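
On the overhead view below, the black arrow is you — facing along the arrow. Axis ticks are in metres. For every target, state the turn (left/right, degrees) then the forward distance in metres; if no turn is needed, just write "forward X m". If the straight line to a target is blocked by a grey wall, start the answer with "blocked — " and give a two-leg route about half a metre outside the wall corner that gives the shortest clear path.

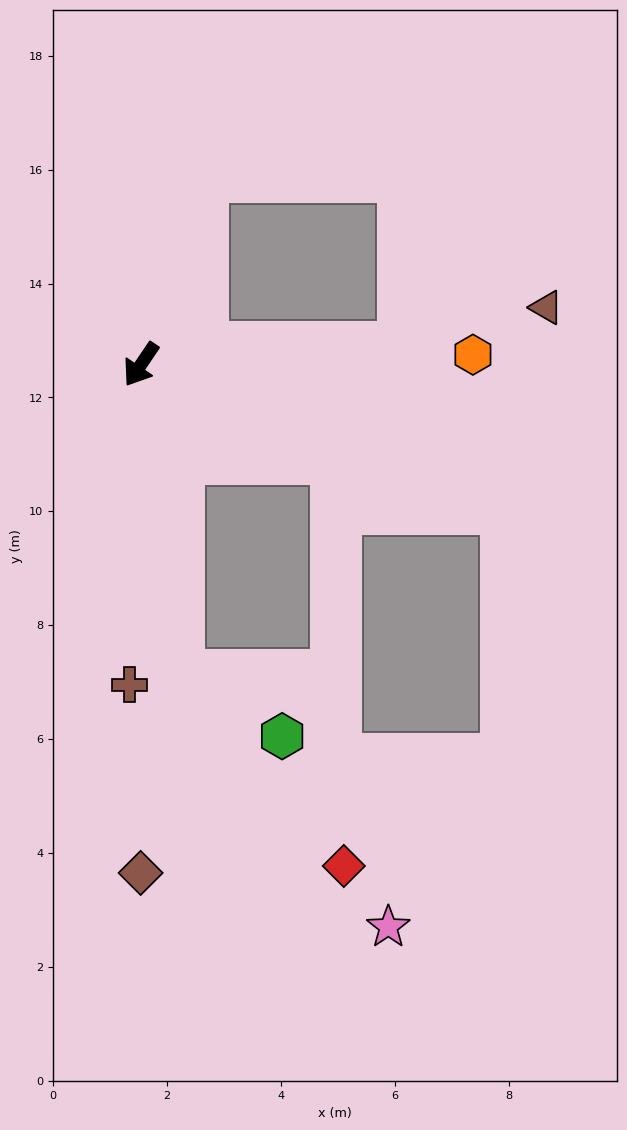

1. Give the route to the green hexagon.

blocked — turn left 41°, forward 5.5 m, then turn left 51°, forward 2.1 m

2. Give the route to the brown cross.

turn left 32°, forward 5.6 m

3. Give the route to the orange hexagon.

turn left 126°, forward 5.8 m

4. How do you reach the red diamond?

blocked — turn left 41°, forward 5.5 m, then turn left 33°, forward 4.4 m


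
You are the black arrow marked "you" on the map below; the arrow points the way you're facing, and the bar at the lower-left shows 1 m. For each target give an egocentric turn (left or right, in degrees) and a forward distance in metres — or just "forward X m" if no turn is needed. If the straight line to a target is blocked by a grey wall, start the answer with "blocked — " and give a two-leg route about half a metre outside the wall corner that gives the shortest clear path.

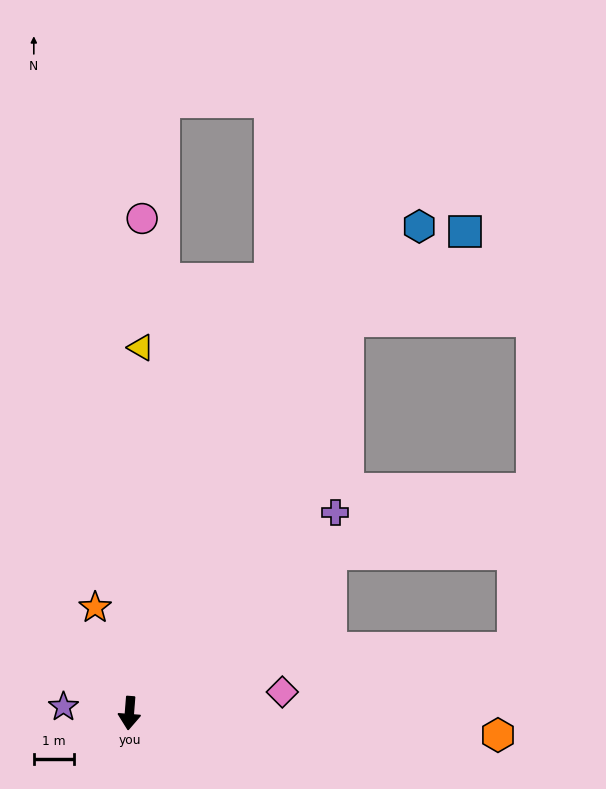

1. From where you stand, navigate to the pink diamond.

turn left 102°, forward 3.9 m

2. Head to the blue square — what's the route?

blocked — turn left 156°, forward 11.2 m, then turn right 25°, forward 3.7 m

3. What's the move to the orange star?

turn right 158°, forward 2.8 m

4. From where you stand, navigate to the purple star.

turn right 91°, forward 1.7 m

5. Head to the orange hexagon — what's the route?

turn left 91°, forward 9.2 m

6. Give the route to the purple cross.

turn left 139°, forward 7.2 m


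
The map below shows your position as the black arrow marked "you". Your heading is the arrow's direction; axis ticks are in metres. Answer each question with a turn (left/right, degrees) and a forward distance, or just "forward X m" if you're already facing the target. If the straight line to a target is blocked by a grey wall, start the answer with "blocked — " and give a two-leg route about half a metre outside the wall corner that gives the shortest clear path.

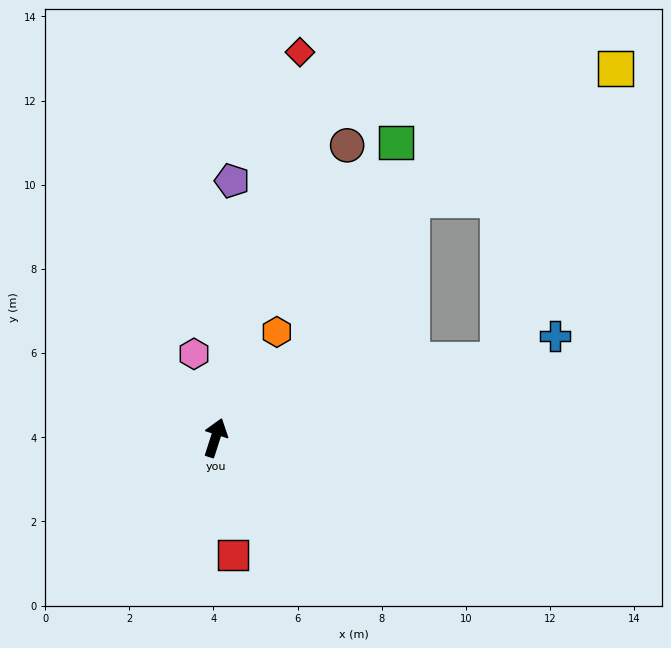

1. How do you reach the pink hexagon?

turn left 32°, forward 2.1 m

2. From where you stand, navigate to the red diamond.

turn left 5°, forward 9.4 m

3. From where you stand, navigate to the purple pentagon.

turn left 14°, forward 6.1 m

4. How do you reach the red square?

turn right 154°, forward 2.8 m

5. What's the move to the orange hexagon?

turn right 12°, forward 2.9 m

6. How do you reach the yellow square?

blocked — turn right 57°, forward 7.0 m, then turn left 53°, forward 7.5 m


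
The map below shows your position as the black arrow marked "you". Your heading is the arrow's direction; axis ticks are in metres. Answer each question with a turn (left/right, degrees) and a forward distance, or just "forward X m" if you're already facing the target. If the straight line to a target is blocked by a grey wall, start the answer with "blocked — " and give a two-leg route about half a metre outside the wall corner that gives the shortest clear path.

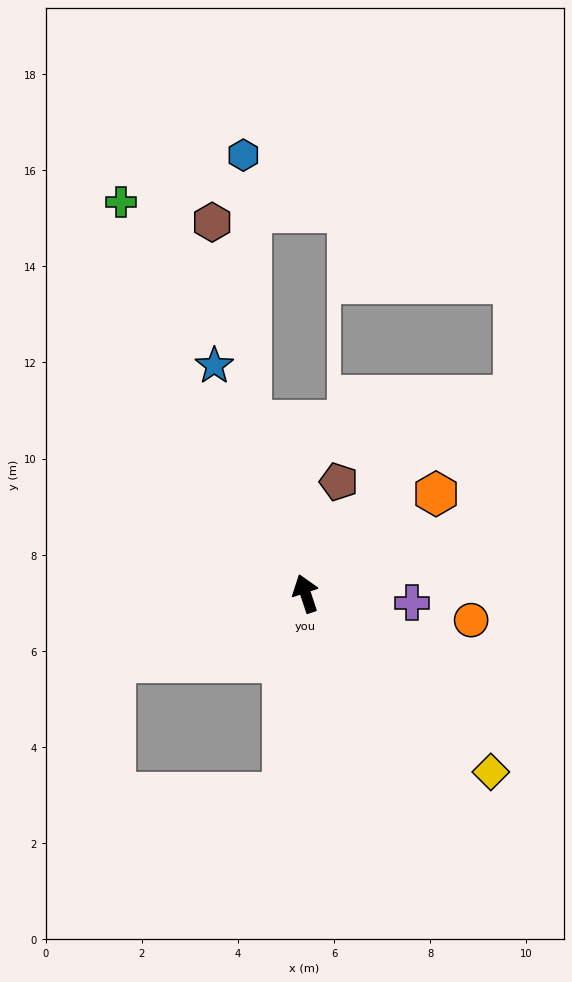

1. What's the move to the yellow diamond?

turn right 152°, forward 5.4 m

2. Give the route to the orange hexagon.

turn right 71°, forward 3.4 m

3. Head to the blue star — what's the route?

turn left 4°, forward 5.1 m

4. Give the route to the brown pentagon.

turn right 35°, forward 2.4 m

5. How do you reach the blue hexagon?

blocked — forward 3.8 m, then turn right 17°, forward 5.5 m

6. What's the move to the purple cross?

turn right 113°, forward 2.2 m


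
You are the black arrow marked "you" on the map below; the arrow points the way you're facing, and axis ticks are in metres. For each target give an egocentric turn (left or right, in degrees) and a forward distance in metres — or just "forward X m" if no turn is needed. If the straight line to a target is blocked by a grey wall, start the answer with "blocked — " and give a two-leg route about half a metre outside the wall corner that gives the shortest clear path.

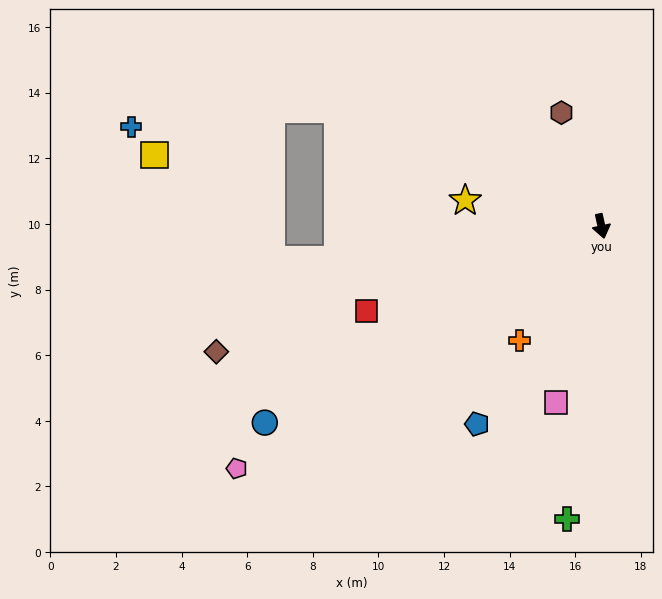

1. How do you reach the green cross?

turn right 19°, forward 9.0 m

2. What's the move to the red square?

turn right 83°, forward 7.6 m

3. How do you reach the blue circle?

turn right 72°, forward 11.9 m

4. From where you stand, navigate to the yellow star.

turn right 113°, forward 4.2 m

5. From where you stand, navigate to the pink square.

turn right 27°, forward 5.6 m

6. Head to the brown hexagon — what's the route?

turn right 173°, forward 3.7 m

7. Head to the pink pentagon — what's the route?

turn right 69°, forward 13.3 m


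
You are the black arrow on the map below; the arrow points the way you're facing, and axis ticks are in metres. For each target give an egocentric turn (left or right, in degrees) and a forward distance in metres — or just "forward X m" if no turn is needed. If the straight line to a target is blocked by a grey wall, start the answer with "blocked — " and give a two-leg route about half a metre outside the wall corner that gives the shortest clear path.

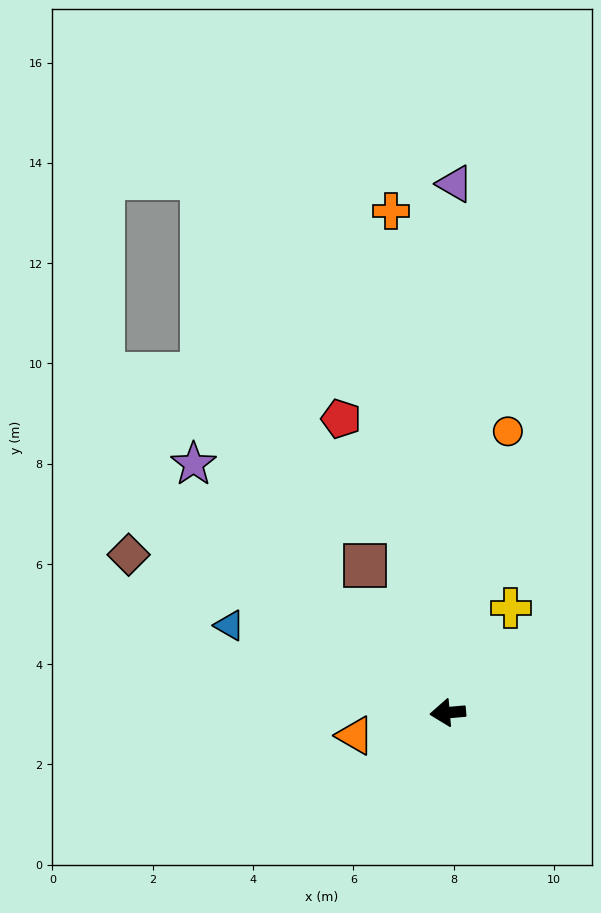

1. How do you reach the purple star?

turn right 49°, forward 7.1 m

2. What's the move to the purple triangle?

turn right 96°, forward 10.5 m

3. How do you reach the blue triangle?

turn right 27°, forward 4.7 m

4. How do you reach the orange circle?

turn right 107°, forward 5.7 m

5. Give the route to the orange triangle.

turn left 9°, forward 1.9 m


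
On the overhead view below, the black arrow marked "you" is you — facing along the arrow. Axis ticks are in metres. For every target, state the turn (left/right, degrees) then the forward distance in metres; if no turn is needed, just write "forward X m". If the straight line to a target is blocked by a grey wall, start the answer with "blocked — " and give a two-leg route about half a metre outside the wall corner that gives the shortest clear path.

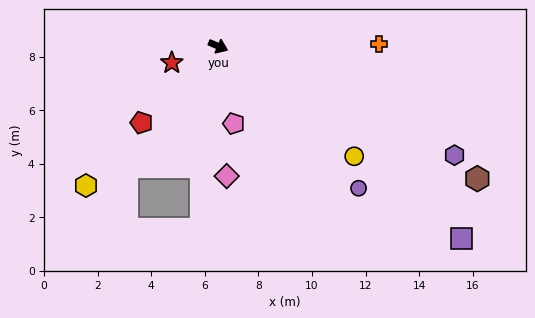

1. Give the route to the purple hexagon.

forward 9.7 m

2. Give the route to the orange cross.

turn left 24°, forward 6.0 m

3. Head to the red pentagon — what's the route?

turn right 112°, forward 4.0 m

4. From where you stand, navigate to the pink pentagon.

turn right 55°, forward 2.9 m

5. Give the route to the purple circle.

turn right 22°, forward 7.5 m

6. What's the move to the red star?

turn right 137°, forward 1.8 m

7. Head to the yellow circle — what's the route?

turn right 16°, forward 6.5 m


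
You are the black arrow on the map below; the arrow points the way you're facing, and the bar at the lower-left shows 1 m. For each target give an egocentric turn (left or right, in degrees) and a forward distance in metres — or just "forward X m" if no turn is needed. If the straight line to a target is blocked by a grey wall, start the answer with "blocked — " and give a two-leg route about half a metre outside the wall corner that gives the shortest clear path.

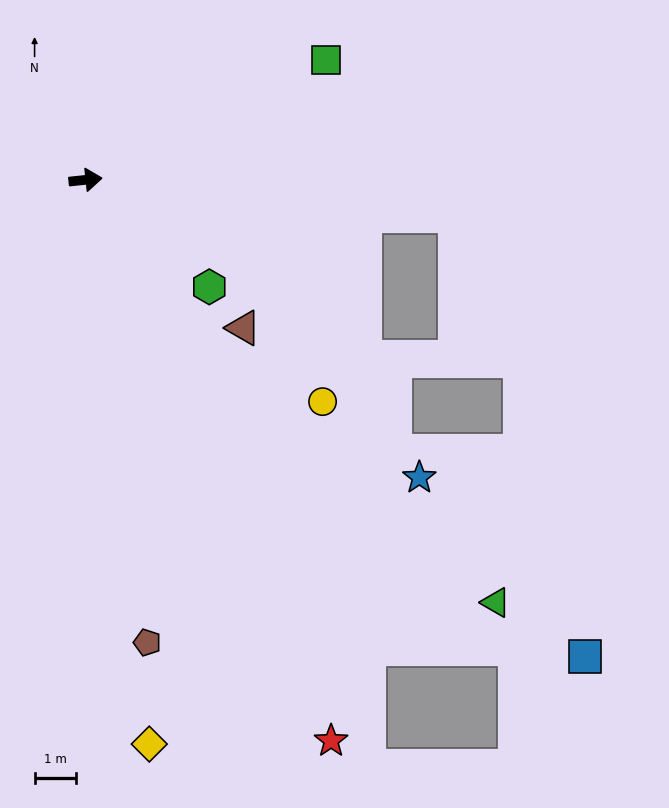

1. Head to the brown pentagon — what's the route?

turn right 88°, forward 11.2 m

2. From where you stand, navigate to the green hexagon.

turn right 47°, forward 3.9 m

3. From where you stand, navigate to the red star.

turn right 72°, forward 14.6 m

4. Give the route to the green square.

turn left 20°, forward 6.4 m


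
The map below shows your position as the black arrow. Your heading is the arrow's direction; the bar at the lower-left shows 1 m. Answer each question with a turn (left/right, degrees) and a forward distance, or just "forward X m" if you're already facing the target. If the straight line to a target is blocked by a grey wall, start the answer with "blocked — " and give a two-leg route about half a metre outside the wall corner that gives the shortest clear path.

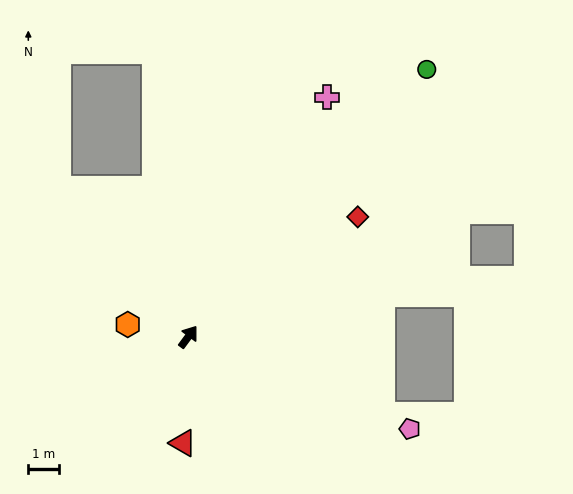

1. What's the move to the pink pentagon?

turn right 76°, forward 7.7 m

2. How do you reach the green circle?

turn right 5°, forward 11.5 m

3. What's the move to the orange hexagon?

turn left 115°, forward 2.0 m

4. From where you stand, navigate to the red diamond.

turn right 18°, forward 6.7 m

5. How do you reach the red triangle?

turn right 146°, forward 3.4 m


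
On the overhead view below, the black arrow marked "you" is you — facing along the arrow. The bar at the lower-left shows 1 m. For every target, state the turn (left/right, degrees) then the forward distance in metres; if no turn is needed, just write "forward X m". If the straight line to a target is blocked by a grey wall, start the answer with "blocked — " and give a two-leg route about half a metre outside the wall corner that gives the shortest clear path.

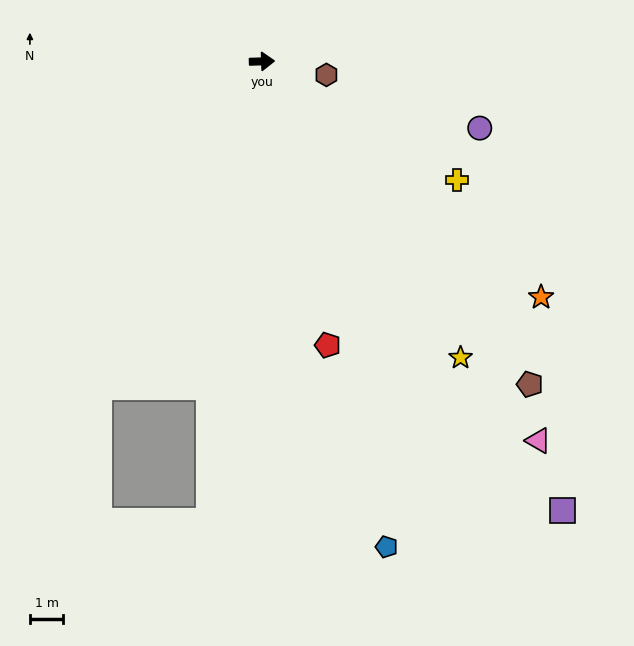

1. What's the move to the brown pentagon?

turn right 52°, forward 12.6 m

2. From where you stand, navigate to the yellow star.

turn right 58°, forward 10.7 m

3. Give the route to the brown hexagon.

turn right 14°, forward 2.0 m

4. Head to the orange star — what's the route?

turn right 42°, forward 11.0 m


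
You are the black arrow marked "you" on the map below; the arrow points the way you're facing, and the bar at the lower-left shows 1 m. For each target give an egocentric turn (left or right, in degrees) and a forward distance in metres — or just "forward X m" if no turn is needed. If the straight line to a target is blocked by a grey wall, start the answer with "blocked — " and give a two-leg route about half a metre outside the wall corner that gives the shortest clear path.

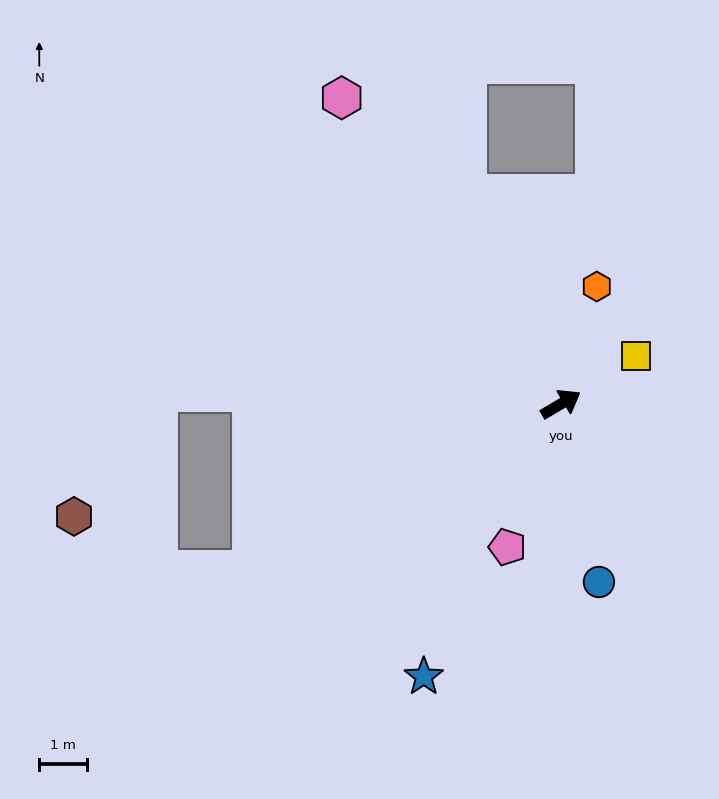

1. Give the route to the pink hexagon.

turn left 95°, forward 7.9 m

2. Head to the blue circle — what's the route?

turn right 108°, forward 3.8 m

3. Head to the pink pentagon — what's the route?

turn right 141°, forward 3.2 m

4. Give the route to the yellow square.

turn left 2°, forward 1.9 m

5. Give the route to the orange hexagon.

turn left 42°, forward 2.6 m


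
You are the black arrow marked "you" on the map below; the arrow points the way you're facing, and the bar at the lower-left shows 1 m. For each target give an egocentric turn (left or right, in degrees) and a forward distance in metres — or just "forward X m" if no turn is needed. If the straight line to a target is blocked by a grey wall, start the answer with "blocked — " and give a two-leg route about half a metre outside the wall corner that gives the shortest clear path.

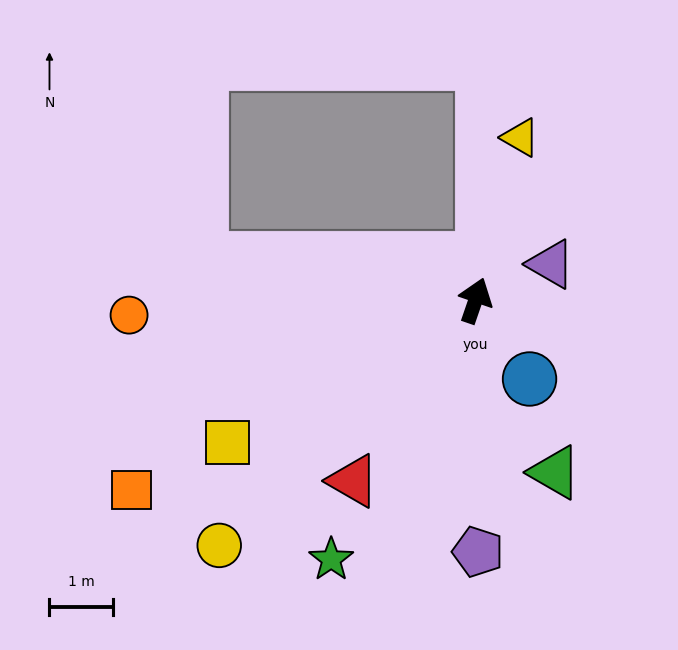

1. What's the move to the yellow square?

turn left 139°, forward 4.5 m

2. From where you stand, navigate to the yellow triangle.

turn left 4°, forward 2.6 m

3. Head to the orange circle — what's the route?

turn left 111°, forward 5.4 m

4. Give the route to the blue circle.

turn right 126°, forward 1.5 m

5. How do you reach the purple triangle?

turn right 45°, forward 1.3 m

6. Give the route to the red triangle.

turn left 165°, forward 3.4 m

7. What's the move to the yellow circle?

turn left 153°, forward 5.5 m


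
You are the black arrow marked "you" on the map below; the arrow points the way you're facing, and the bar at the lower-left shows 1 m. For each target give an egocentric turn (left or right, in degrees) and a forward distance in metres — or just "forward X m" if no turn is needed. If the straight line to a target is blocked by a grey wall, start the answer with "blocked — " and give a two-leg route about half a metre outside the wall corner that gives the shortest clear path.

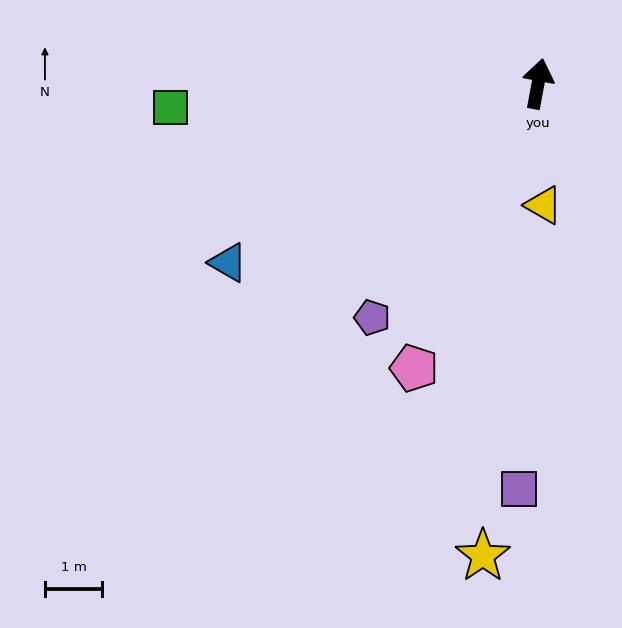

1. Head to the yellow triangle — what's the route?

turn right 167°, forward 2.1 m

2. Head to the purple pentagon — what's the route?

turn left 155°, forward 5.0 m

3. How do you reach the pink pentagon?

turn left 167°, forward 5.4 m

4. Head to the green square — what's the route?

turn left 104°, forward 6.5 m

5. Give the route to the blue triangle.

turn left 131°, forward 6.3 m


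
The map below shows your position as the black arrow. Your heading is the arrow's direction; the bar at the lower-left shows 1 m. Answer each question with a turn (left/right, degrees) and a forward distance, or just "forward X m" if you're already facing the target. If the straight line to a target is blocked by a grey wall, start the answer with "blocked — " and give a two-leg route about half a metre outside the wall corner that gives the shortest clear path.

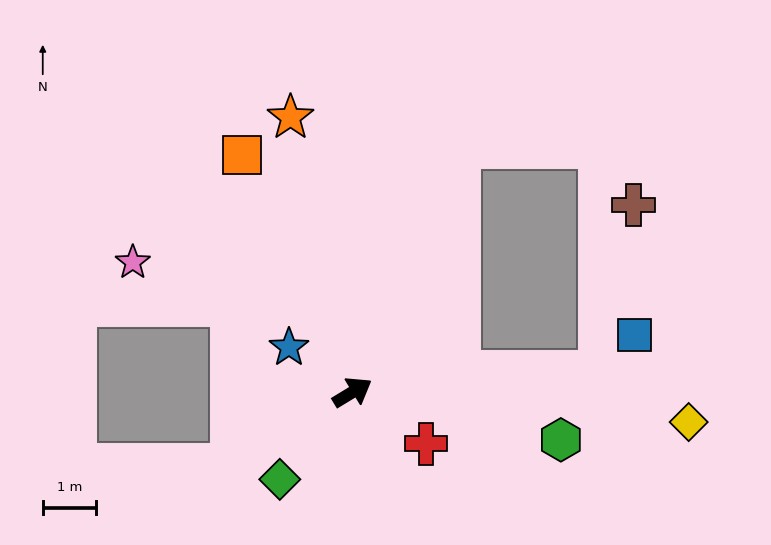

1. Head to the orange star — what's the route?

turn left 71°, forward 5.2 m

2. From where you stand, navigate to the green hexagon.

turn right 44°, forward 4.0 m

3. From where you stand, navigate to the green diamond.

turn right 161°, forward 2.1 m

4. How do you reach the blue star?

turn left 113°, forward 1.4 m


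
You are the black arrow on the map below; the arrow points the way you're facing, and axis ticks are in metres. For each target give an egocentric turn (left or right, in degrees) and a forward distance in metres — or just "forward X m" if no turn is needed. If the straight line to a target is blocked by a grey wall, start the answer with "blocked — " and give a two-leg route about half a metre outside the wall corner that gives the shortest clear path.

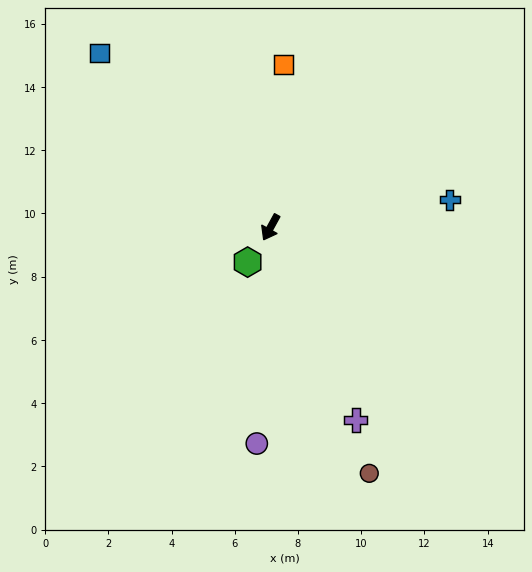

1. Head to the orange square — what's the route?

turn right 156°, forward 5.2 m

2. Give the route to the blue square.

turn right 107°, forward 7.7 m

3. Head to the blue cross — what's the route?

turn left 128°, forward 5.7 m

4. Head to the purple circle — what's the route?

turn left 25°, forward 6.8 m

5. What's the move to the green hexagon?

turn right 5°, forward 1.3 m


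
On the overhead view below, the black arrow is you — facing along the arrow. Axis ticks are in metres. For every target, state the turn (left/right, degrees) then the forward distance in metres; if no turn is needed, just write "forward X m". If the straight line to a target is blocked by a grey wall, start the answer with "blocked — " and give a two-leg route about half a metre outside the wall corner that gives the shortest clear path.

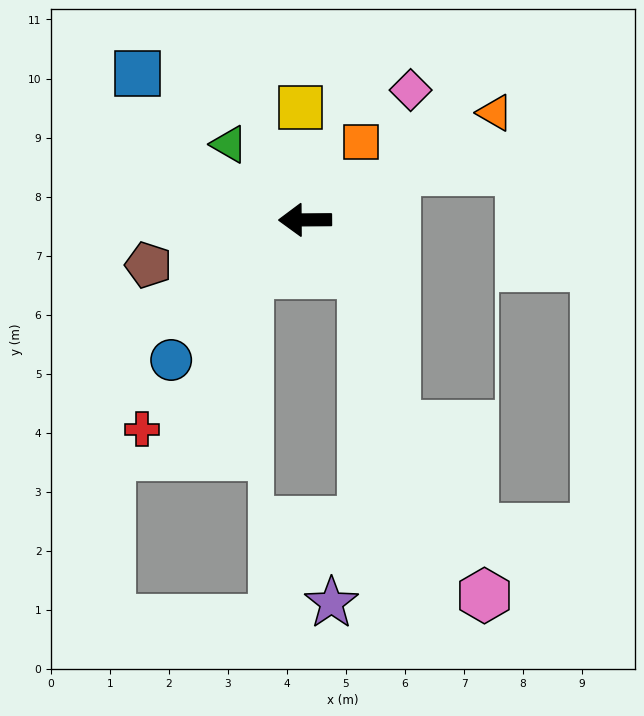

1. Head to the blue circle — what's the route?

turn left 46°, forward 3.3 m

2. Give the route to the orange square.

turn right 126°, forward 1.6 m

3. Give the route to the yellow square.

turn right 88°, forward 1.9 m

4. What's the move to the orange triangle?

turn right 151°, forward 3.7 m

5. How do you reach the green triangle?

turn right 45°, forward 1.8 m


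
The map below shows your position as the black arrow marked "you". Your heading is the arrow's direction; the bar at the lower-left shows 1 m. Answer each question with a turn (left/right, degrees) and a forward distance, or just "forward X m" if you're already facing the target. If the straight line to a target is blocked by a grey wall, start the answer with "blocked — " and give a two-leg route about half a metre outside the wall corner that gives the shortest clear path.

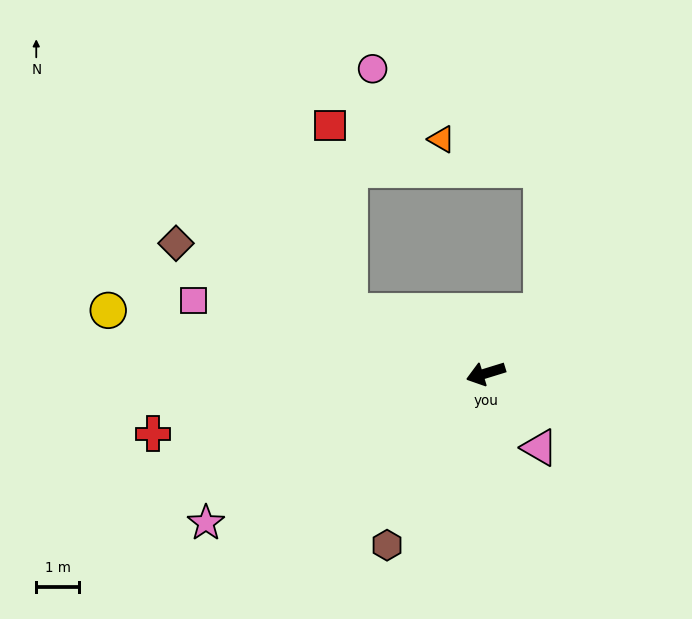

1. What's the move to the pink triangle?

turn left 109°, forward 2.2 m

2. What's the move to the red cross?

turn right 7°, forward 8.0 m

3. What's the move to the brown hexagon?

turn left 43°, forward 4.7 m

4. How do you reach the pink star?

turn left 11°, forward 7.5 m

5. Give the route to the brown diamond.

turn right 40°, forward 7.9 m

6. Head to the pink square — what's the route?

turn right 31°, forward 7.1 m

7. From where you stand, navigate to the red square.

blocked — turn right 42°, forward 3.5 m, then turn right 59°, forward 4.4 m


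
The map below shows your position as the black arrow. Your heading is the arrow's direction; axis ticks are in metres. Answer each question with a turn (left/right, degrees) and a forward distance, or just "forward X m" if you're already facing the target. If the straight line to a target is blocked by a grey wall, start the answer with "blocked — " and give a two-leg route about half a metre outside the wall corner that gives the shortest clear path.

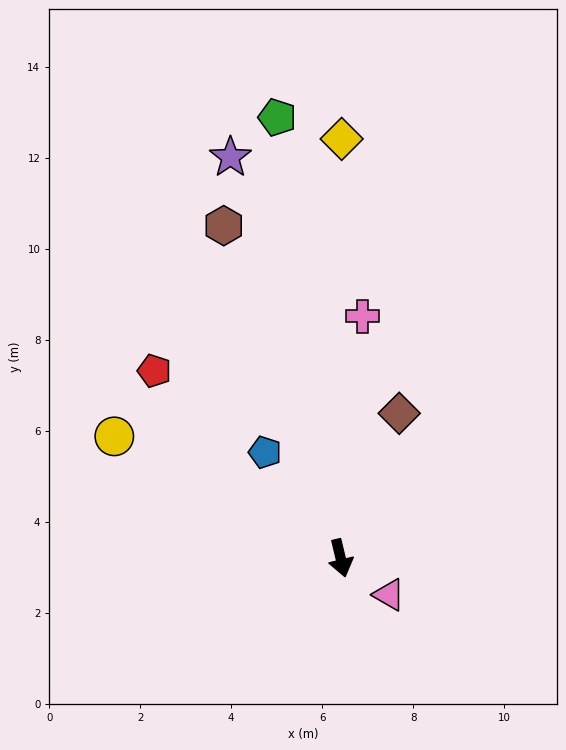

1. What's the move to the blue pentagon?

turn right 158°, forward 2.9 m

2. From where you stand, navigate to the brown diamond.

turn left 145°, forward 3.4 m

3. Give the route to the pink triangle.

turn left 39°, forward 1.3 m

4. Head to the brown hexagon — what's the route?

turn right 174°, forward 7.7 m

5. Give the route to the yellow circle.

turn right 132°, forward 5.6 m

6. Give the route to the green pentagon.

turn left 175°, forward 9.8 m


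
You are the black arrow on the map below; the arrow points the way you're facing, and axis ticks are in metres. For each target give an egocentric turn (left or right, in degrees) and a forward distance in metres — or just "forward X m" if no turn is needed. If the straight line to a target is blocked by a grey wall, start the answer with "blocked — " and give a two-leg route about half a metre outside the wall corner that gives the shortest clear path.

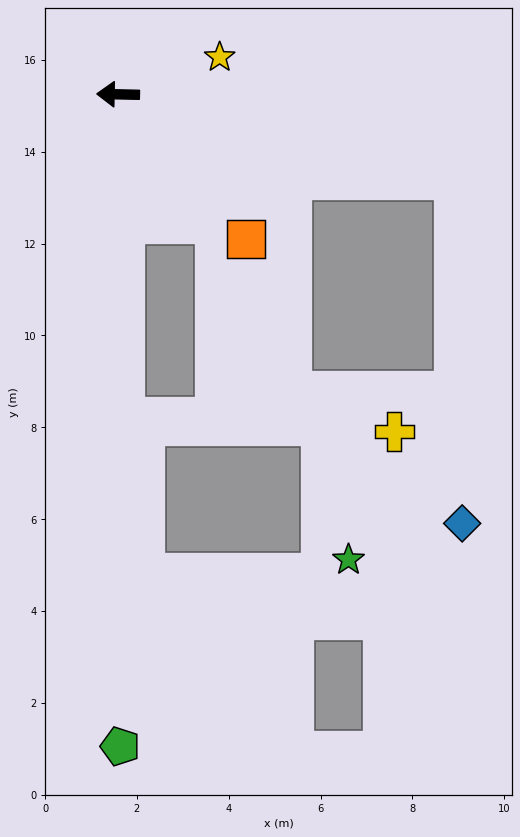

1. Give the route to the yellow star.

turn right 159°, forward 2.4 m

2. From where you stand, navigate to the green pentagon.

turn left 91°, forward 14.2 m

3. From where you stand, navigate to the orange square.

turn left 133°, forward 4.2 m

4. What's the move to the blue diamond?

blocked — turn left 167°, forward 7.5 m, then turn right 74°, forward 7.5 m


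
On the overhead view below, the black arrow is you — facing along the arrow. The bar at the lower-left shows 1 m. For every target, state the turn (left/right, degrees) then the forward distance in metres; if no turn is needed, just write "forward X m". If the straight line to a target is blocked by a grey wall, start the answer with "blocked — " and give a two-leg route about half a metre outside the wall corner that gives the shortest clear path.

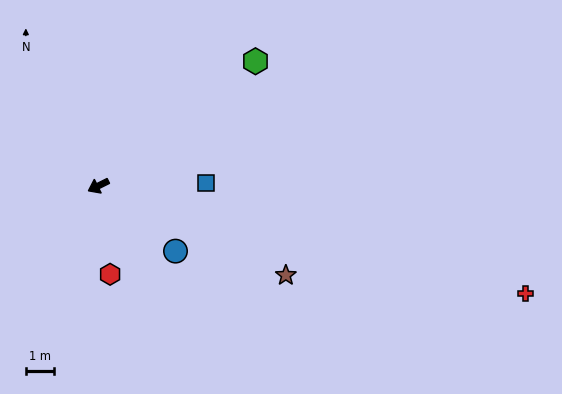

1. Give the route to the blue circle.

turn left 113°, forward 3.6 m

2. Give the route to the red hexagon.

turn left 71°, forward 3.2 m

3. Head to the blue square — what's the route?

turn left 155°, forward 3.9 m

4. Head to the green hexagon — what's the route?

turn right 168°, forward 7.2 m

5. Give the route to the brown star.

turn left 128°, forward 7.5 m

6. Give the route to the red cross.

turn left 139°, forward 15.9 m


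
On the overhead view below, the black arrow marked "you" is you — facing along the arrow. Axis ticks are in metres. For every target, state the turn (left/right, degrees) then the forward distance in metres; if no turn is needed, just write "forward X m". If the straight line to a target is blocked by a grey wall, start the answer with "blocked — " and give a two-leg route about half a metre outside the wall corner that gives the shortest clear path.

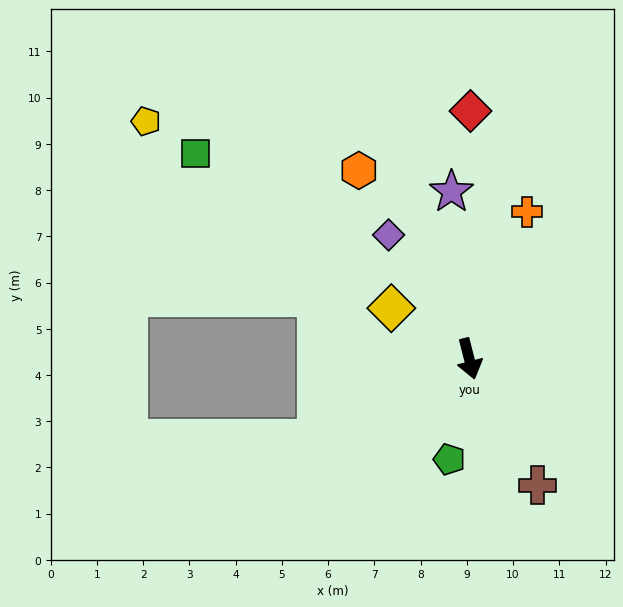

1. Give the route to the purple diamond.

turn right 161°, forward 3.2 m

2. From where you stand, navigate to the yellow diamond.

turn right 137°, forward 2.0 m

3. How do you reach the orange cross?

turn left 144°, forward 3.4 m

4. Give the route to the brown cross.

turn left 14°, forward 3.1 m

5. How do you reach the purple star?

turn left 172°, forward 3.6 m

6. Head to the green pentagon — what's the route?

turn right 26°, forward 2.2 m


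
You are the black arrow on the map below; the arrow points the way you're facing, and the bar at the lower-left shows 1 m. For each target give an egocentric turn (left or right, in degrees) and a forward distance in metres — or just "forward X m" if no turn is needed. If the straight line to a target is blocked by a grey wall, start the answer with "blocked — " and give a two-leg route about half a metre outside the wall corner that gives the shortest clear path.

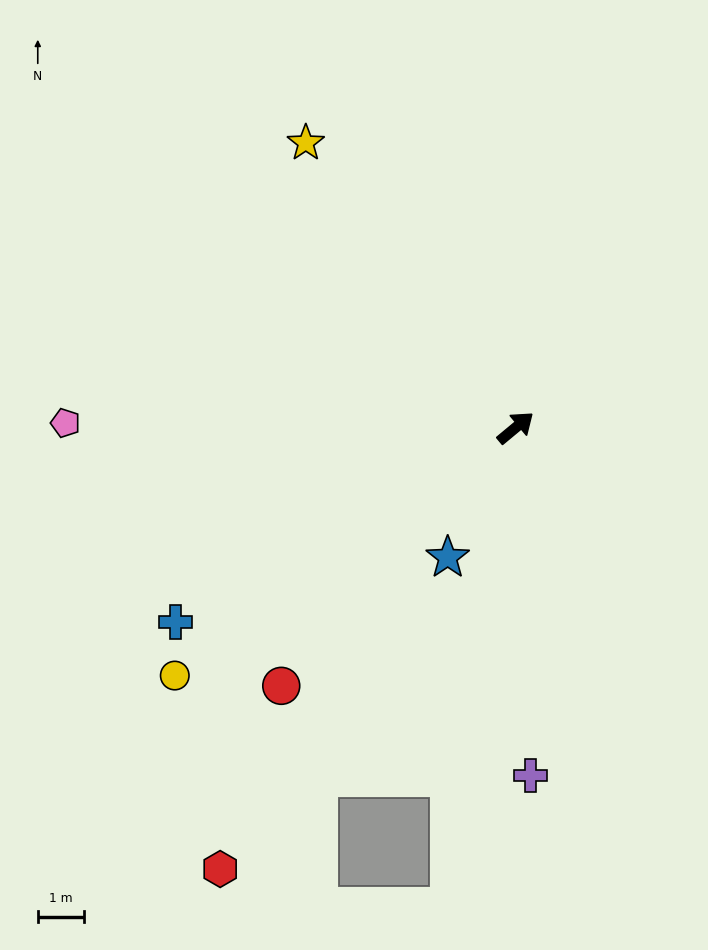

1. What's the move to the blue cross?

turn left 170°, forward 8.4 m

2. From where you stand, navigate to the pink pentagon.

turn left 140°, forward 9.7 m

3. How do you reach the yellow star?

turn left 87°, forward 7.6 m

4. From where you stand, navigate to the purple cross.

turn right 127°, forward 7.5 m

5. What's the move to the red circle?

turn right 172°, forward 7.5 m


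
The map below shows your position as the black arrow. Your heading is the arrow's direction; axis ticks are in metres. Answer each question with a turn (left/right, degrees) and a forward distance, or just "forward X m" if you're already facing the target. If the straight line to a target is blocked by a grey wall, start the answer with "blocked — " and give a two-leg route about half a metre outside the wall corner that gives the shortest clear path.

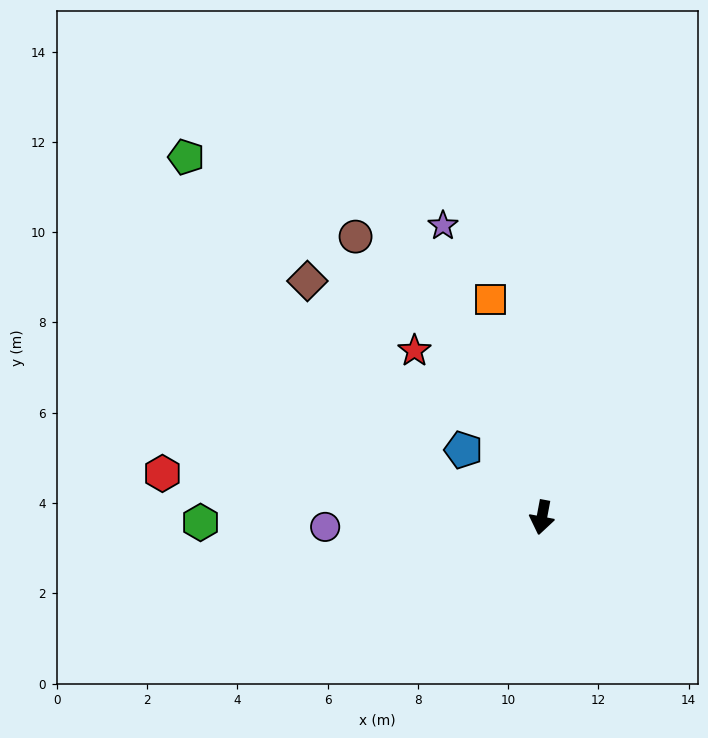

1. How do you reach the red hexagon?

turn right 86°, forward 8.5 m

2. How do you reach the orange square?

turn right 156°, forward 5.0 m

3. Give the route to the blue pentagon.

turn right 120°, forward 2.3 m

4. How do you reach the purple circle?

turn right 77°, forward 4.8 m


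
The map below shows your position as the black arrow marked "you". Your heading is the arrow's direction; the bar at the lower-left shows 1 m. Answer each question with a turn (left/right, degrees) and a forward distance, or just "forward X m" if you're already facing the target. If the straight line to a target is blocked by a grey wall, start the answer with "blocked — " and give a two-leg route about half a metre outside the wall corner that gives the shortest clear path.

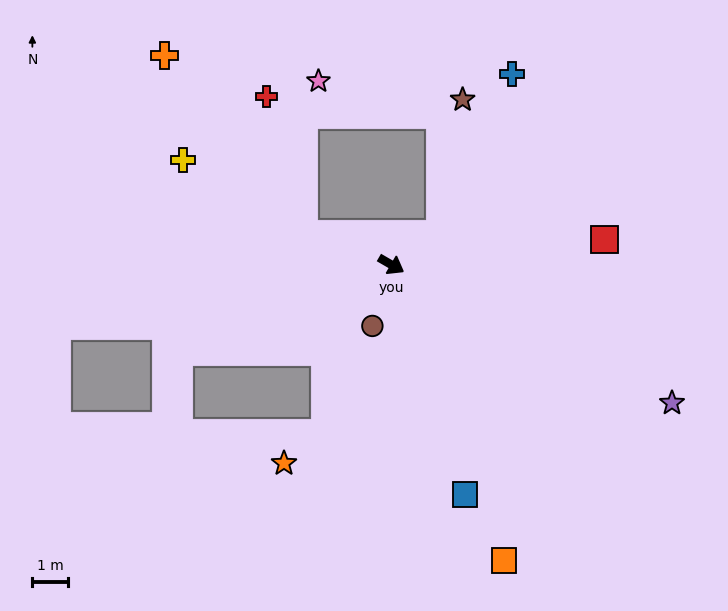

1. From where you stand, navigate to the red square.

turn left 37°, forward 6.1 m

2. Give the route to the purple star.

turn left 4°, forward 8.8 m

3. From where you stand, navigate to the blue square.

turn right 42°, forward 6.8 m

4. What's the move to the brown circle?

turn right 77°, forward 1.8 m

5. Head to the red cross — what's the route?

blocked — turn right 168°, forward 2.6 m, then turn right 57°, forward 4.0 m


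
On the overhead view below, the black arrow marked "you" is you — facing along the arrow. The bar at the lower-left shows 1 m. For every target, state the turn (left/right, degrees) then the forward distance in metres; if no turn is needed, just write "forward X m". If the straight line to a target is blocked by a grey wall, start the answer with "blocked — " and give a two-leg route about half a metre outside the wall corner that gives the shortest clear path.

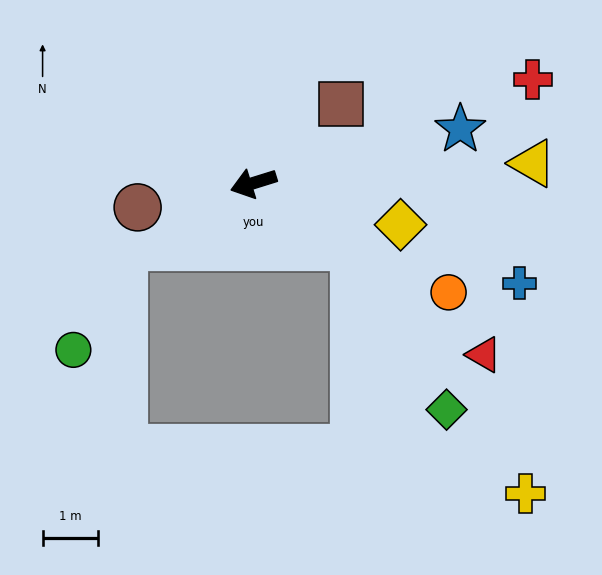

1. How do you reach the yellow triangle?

turn left 167°, forward 5.0 m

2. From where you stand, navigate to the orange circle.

turn left 133°, forward 4.0 m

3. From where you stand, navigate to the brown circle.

turn right 5°, forward 2.1 m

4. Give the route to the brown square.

turn right 155°, forward 2.1 m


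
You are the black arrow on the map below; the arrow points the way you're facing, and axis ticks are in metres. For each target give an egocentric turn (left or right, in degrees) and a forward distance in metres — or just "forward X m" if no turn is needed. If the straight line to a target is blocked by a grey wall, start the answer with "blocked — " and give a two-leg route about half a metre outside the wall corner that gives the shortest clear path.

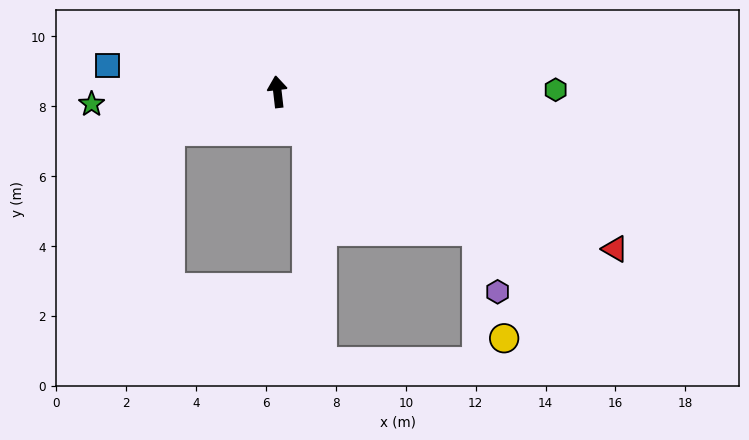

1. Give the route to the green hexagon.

turn right 96°, forward 8.0 m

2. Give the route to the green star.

turn left 87°, forward 5.3 m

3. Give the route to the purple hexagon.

blocked — turn right 131°, forward 7.0 m, then turn right 37°, forward 1.8 m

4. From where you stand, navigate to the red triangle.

turn right 122°, forward 10.7 m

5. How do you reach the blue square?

turn left 75°, forward 4.9 m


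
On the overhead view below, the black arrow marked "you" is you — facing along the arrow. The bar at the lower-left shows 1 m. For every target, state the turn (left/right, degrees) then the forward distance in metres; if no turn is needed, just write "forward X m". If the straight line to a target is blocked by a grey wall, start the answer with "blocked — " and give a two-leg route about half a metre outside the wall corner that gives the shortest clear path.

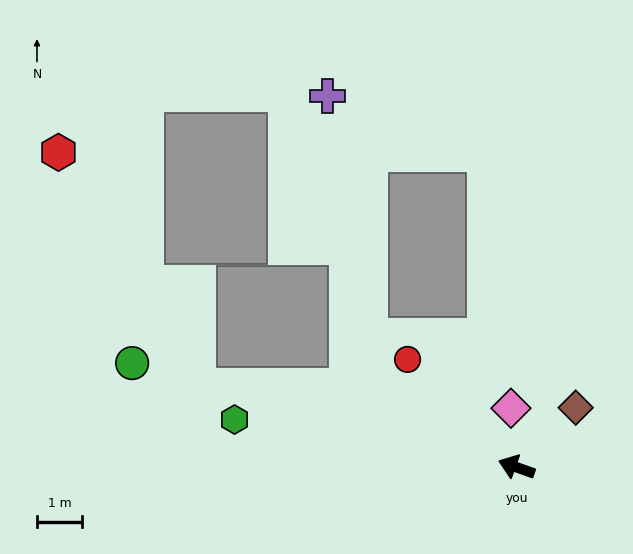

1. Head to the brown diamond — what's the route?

turn right 115°, forward 1.9 m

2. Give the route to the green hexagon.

turn left 10°, forward 6.3 m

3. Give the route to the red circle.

turn right 25°, forward 3.4 m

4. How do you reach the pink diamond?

turn right 65°, forward 1.3 m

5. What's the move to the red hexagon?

blocked — turn left 6°, forward 7.3 m, then turn right 46°, forward 6.0 m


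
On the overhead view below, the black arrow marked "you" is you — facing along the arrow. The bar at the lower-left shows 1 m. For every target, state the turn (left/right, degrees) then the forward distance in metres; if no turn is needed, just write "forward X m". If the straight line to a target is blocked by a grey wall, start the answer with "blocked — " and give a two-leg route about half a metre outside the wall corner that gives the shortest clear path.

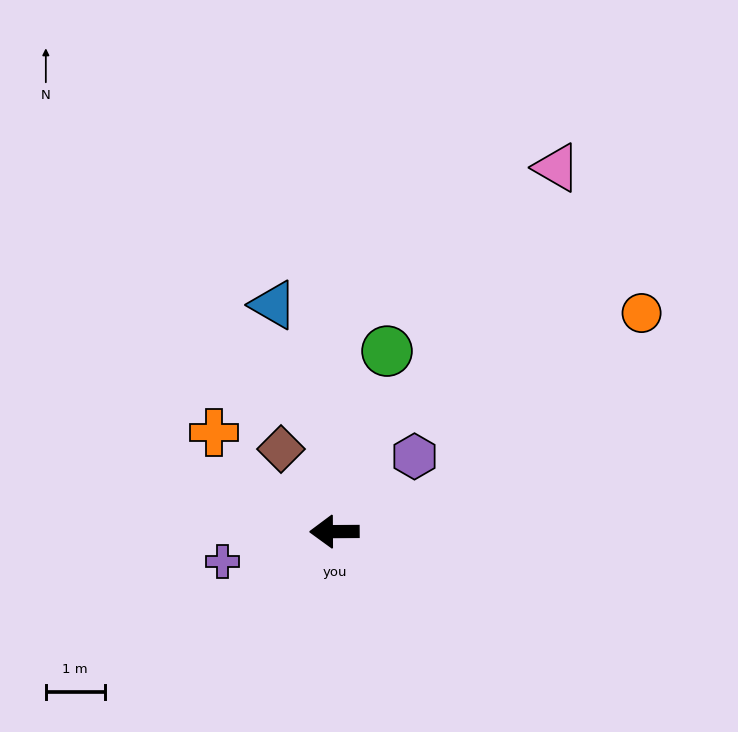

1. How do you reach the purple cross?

turn left 14°, forward 2.0 m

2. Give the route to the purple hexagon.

turn right 137°, forward 1.9 m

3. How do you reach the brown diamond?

turn right 57°, forward 1.7 m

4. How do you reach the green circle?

turn right 107°, forward 3.2 m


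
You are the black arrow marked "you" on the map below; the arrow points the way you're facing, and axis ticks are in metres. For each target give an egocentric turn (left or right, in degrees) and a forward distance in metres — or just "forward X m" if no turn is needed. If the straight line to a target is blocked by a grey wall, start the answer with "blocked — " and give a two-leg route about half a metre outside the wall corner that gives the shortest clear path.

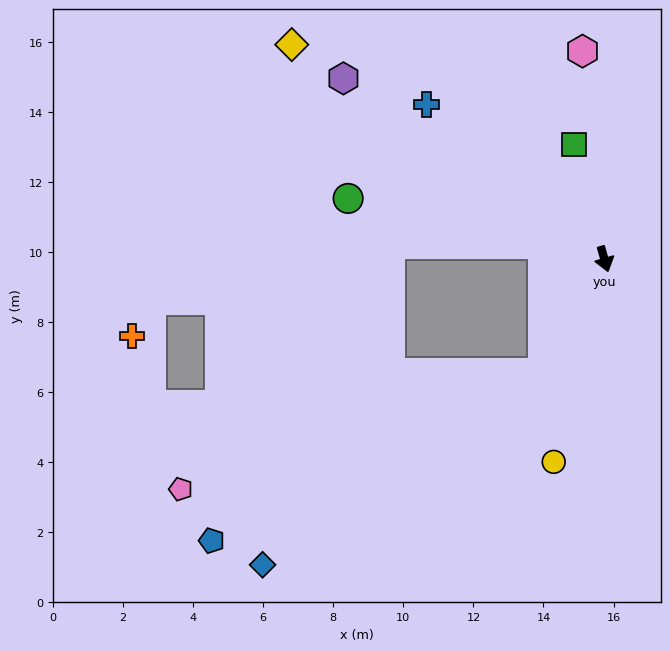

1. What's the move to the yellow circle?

turn right 30°, forward 6.0 m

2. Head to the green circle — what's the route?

turn right 119°, forward 7.5 m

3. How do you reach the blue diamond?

blocked — turn right 44°, forward 3.7 m, then turn right 28°, forward 9.7 m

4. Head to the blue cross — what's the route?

turn right 147°, forward 6.7 m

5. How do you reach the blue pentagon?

blocked — turn right 44°, forward 3.7 m, then turn right 35°, forward 10.6 m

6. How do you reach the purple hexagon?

turn right 141°, forward 9.1 m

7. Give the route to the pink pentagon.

blocked — turn right 44°, forward 3.7 m, then turn right 44°, forward 10.9 m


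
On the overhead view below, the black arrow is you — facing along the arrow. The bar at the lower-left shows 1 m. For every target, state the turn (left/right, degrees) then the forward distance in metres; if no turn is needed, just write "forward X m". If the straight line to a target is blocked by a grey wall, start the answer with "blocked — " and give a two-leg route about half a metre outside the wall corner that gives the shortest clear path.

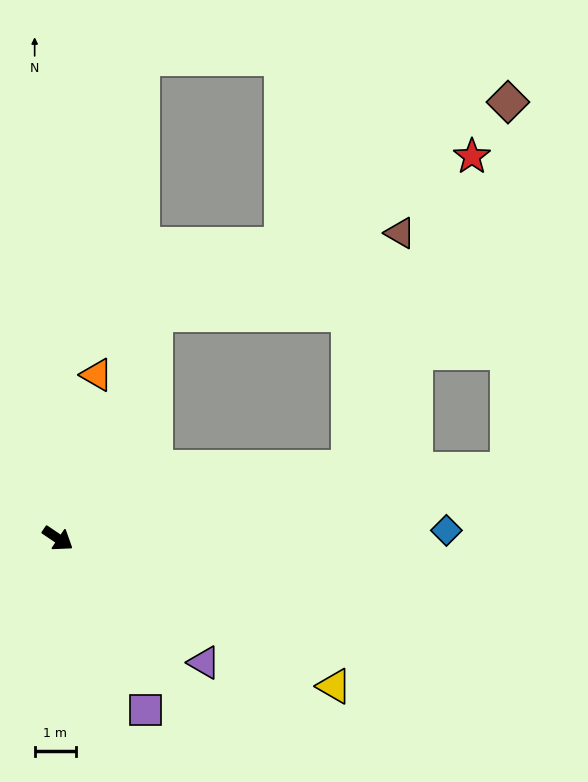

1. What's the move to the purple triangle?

turn right 6°, forward 4.7 m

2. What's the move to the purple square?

turn right 29°, forward 4.7 m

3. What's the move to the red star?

blocked — turn left 101°, forward 5.9 m, then turn right 40°, forward 8.6 m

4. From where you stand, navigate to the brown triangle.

blocked — turn left 101°, forward 5.9 m, then turn right 48°, forward 6.3 m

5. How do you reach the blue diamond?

turn left 35°, forward 9.4 m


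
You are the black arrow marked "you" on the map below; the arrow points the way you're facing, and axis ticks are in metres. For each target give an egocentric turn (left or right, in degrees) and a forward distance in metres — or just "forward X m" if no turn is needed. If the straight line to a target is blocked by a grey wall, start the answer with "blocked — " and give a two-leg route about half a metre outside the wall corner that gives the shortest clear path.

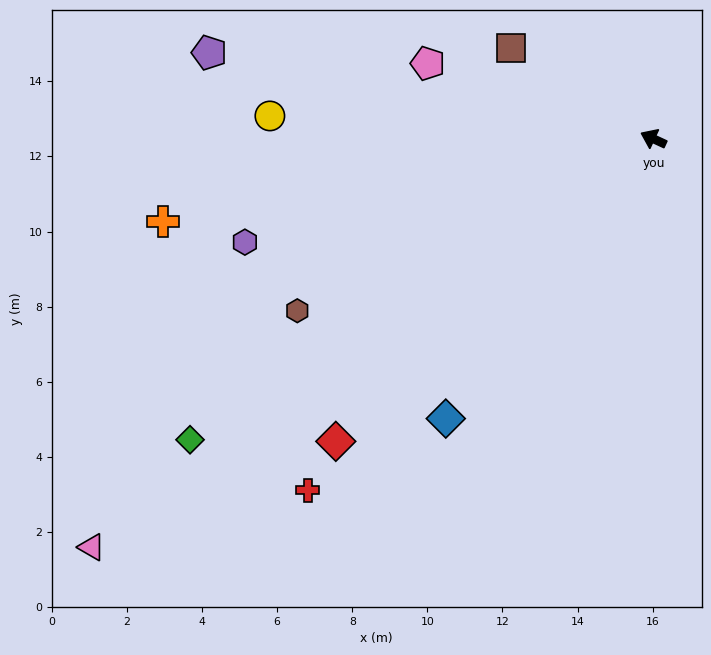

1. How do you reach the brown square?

turn right 8°, forward 4.5 m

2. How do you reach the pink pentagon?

turn left 6°, forward 6.3 m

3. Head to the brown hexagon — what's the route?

turn left 51°, forward 10.5 m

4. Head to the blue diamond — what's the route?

turn left 78°, forward 9.3 m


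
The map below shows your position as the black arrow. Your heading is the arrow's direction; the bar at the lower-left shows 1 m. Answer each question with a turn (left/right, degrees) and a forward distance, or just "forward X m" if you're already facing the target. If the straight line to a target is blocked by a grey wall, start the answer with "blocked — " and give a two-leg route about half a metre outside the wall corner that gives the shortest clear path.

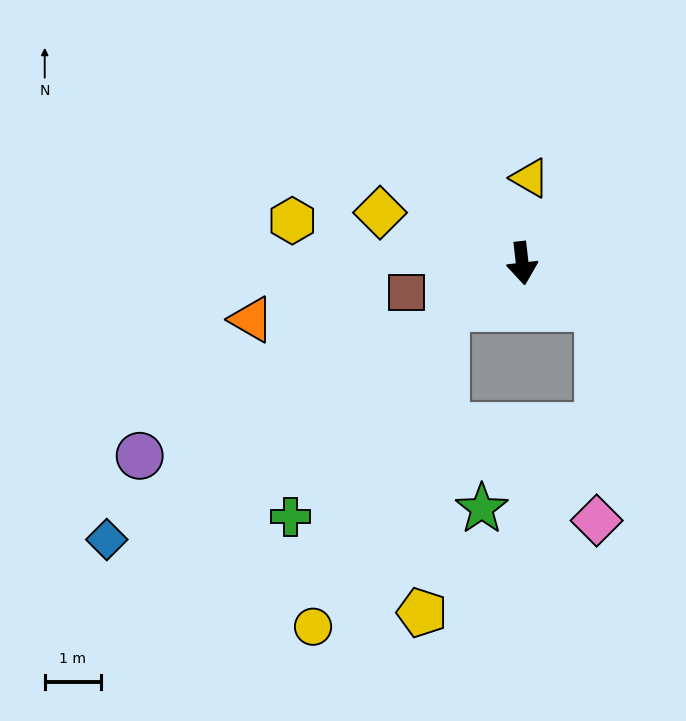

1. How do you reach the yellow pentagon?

blocked — turn right 66°, forward 1.6 m, then turn left 55°, forward 5.5 m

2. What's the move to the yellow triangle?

turn left 168°, forward 1.5 m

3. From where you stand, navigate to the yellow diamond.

turn right 116°, forward 2.7 m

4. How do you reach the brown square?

turn right 82°, forward 2.1 m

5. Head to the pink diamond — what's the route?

blocked — turn left 53°, forward 1.6 m, then turn right 60°, forward 3.8 m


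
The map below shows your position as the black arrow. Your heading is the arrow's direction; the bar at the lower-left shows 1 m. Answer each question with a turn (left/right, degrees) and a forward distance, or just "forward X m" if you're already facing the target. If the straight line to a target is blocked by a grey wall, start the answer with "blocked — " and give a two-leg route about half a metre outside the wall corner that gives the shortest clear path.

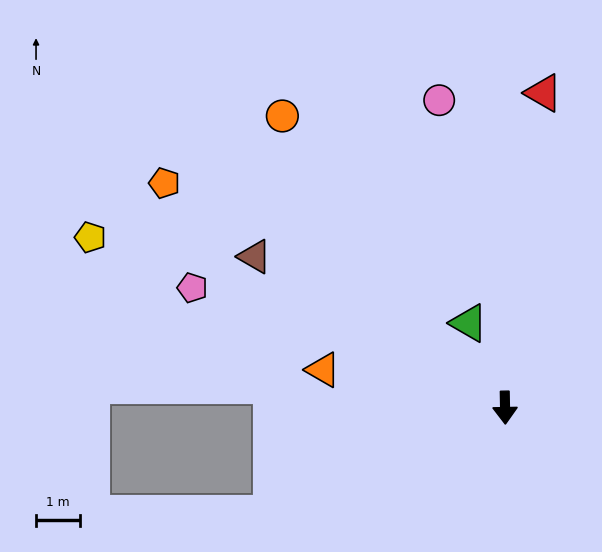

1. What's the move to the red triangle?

turn left 172°, forward 7.3 m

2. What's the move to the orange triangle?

turn right 103°, forward 4.3 m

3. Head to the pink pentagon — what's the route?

turn right 112°, forward 7.7 m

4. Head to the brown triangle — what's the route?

turn right 122°, forward 6.7 m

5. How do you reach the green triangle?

turn right 158°, forward 2.1 m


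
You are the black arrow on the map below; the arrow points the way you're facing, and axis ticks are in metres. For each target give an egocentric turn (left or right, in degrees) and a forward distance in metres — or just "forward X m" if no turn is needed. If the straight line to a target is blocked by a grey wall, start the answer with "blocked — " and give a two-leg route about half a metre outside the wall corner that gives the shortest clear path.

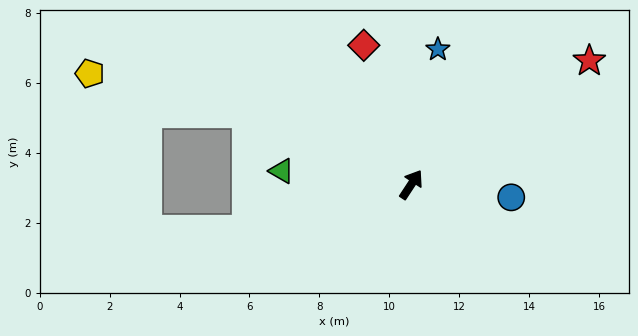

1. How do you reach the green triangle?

turn left 117°, forward 3.7 m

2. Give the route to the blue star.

turn left 22°, forward 3.9 m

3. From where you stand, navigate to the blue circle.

turn right 64°, forward 2.9 m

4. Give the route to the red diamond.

turn left 52°, forward 4.2 m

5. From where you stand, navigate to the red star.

turn right 22°, forward 6.2 m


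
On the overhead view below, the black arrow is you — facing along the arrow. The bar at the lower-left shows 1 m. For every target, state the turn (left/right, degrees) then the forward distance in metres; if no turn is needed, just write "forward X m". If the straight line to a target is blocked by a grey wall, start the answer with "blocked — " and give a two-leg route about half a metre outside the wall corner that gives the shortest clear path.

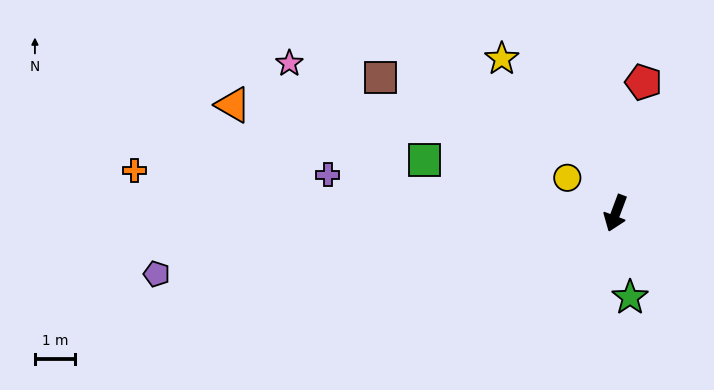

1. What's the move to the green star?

turn left 30°, forward 2.1 m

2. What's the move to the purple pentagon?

turn right 62°, forward 11.6 m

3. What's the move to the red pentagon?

turn right 171°, forward 3.3 m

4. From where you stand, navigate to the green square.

turn right 85°, forward 5.0 m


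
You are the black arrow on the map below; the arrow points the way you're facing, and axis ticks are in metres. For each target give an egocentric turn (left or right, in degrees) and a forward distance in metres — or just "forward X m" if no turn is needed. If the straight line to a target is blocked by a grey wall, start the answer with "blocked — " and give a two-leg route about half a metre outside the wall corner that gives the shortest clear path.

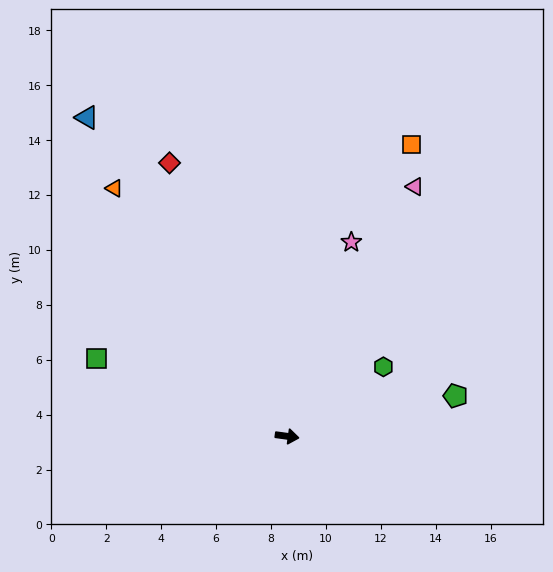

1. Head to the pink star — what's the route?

turn left 79°, forward 7.4 m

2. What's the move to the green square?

turn left 166°, forward 7.5 m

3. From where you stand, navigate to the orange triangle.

turn left 133°, forward 11.0 m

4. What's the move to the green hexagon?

turn left 44°, forward 4.3 m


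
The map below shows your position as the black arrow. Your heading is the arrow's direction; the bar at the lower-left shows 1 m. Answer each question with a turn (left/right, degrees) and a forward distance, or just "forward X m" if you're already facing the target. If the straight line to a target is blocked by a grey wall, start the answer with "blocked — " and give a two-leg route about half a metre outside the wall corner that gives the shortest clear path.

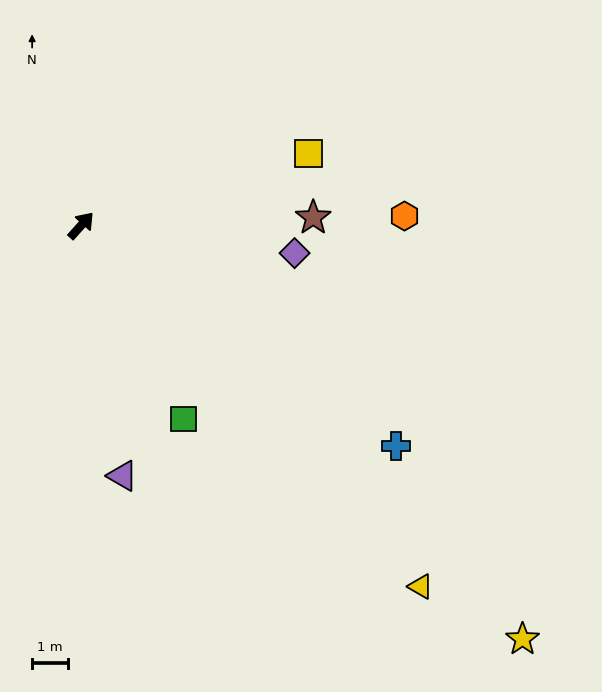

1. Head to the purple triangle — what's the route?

turn right 129°, forward 7.1 m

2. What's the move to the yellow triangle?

turn right 95°, forward 13.8 m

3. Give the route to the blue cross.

turn right 83°, forward 10.7 m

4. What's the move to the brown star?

turn right 46°, forward 6.5 m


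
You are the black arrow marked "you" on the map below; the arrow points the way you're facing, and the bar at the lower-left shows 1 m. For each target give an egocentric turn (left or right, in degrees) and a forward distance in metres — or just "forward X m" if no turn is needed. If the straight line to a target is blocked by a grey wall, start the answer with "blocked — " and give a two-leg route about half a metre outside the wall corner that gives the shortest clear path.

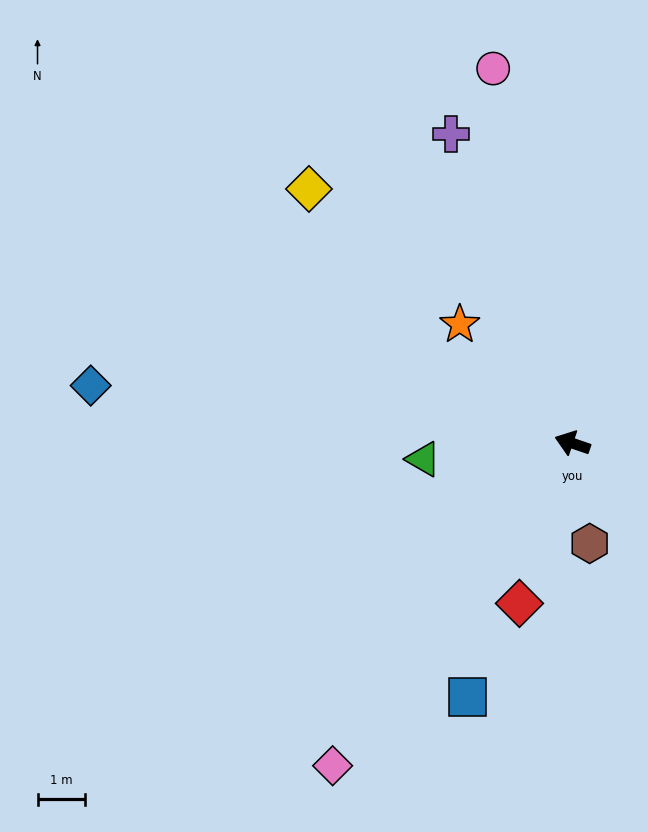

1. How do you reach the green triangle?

turn left 25°, forward 3.2 m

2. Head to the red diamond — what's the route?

turn left 91°, forward 3.6 m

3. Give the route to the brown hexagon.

turn left 119°, forward 2.2 m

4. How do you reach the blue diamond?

turn left 12°, forward 10.3 m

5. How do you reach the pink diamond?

turn left 72°, forward 8.5 m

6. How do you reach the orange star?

turn right 28°, forward 3.5 m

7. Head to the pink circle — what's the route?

turn right 59°, forward 8.1 m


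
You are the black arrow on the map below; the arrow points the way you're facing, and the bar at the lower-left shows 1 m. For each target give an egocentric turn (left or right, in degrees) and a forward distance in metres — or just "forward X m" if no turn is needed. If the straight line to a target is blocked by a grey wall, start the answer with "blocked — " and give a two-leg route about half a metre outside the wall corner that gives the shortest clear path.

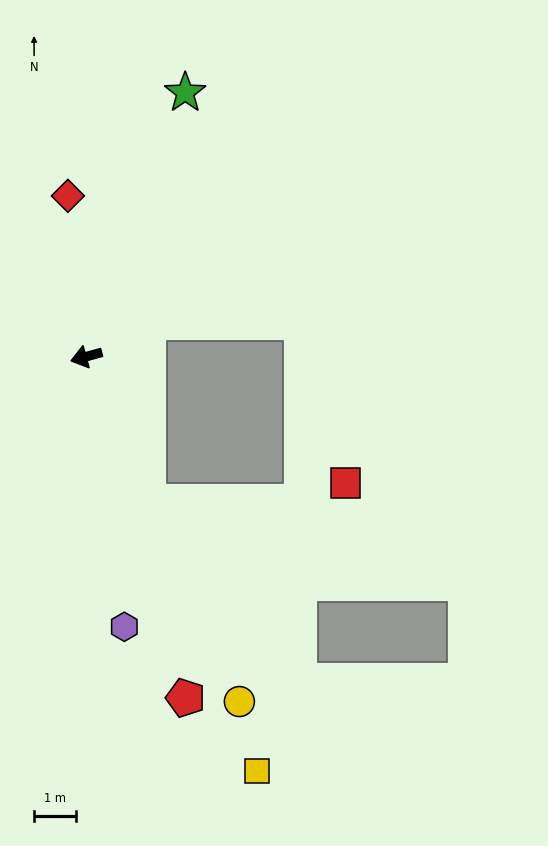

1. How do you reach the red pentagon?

turn left 91°, forward 8.6 m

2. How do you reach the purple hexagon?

turn left 83°, forward 6.6 m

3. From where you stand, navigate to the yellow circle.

turn left 99°, forward 9.1 m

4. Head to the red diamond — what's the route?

turn right 99°, forward 3.9 m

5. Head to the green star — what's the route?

turn right 126°, forward 6.8 m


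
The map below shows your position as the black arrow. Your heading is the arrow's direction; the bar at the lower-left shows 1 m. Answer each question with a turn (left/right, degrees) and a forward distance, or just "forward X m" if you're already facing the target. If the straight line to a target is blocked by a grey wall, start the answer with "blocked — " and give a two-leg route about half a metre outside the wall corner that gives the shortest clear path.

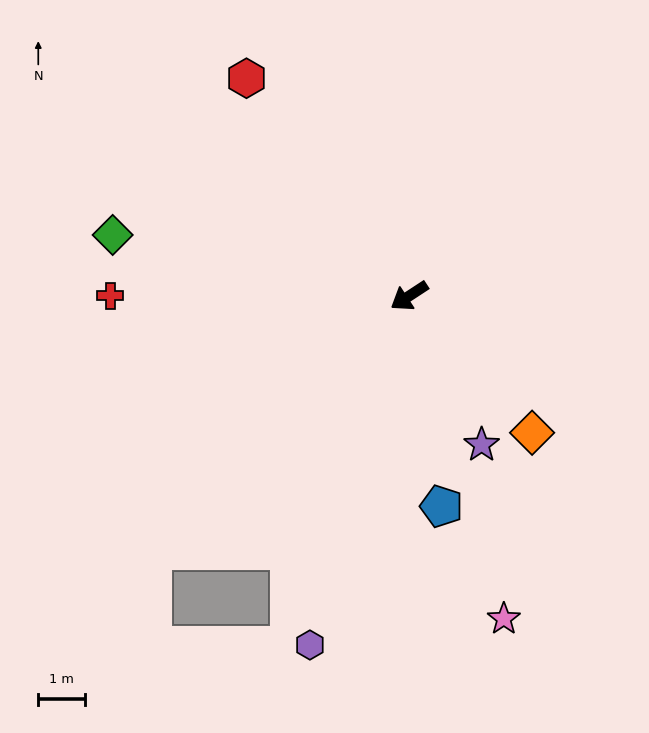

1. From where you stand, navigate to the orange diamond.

turn left 99°, forward 3.9 m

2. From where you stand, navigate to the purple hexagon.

turn left 41°, forward 7.8 m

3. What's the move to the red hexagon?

turn right 86°, forward 5.8 m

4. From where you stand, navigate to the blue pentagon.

turn left 66°, forward 4.6 m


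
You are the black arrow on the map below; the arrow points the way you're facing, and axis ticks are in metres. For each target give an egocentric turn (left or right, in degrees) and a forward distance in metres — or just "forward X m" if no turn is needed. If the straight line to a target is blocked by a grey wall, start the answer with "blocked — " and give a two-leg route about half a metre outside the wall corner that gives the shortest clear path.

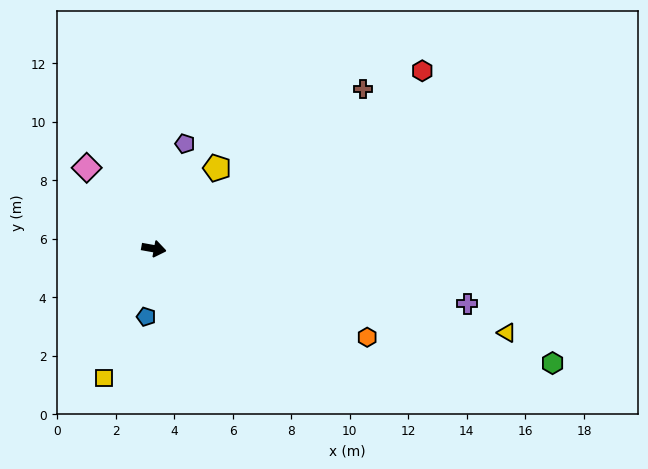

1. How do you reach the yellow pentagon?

turn left 62°, forward 3.5 m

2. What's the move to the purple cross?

forward 10.9 m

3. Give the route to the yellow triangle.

turn right 3°, forward 12.4 m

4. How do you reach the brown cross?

turn left 48°, forward 9.0 m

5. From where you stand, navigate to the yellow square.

turn right 101°, forward 4.7 m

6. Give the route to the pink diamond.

turn left 140°, forward 3.6 m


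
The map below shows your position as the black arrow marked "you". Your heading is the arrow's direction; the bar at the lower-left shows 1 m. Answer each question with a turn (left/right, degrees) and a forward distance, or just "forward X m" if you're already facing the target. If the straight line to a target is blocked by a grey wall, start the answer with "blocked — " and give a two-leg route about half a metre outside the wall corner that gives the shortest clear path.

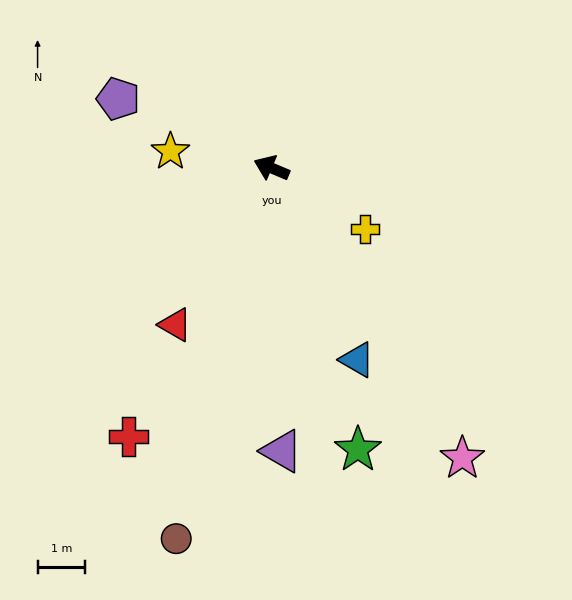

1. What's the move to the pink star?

turn left 146°, forward 7.3 m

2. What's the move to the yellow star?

turn left 14°, forward 2.1 m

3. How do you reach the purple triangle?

turn left 115°, forward 5.9 m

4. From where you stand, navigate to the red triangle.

turn left 81°, forward 3.8 m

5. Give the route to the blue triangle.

turn left 137°, forward 4.4 m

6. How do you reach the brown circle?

turn left 98°, forward 8.0 m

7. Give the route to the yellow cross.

turn left 170°, forward 2.3 m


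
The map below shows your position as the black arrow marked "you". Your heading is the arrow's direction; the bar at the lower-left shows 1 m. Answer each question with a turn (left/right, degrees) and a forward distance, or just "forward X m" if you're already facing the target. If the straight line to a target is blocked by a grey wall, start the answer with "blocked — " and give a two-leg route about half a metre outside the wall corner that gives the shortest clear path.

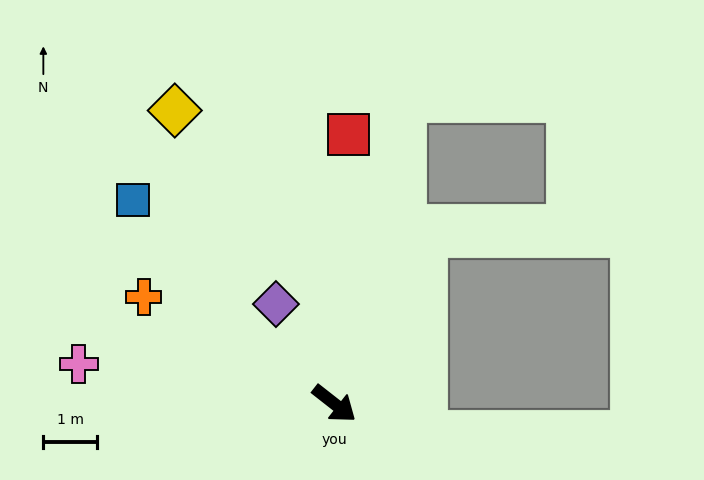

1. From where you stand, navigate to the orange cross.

turn right 171°, forward 4.1 m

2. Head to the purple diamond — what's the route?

turn left 158°, forward 2.2 m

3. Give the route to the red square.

turn left 125°, forward 5.0 m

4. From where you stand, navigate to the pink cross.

turn right 151°, forward 4.8 m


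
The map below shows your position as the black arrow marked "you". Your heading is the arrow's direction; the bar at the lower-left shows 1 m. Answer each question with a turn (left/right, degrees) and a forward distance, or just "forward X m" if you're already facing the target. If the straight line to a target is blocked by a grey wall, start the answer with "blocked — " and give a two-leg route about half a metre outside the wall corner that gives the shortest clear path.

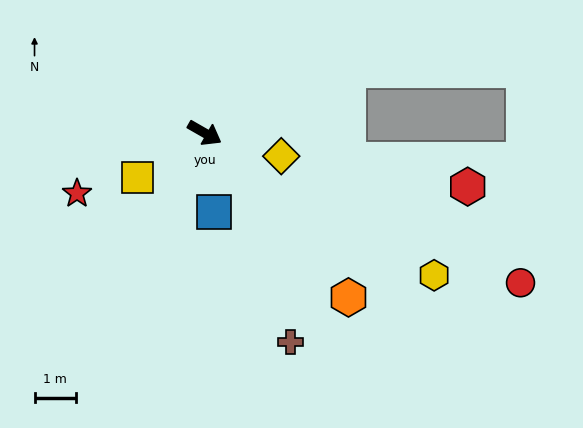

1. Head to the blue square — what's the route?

turn right 53°, forward 1.9 m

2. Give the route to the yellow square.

turn right 117°, forward 2.0 m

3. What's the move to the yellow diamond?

turn left 13°, forward 2.0 m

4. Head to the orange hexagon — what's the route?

turn right 19°, forward 5.3 m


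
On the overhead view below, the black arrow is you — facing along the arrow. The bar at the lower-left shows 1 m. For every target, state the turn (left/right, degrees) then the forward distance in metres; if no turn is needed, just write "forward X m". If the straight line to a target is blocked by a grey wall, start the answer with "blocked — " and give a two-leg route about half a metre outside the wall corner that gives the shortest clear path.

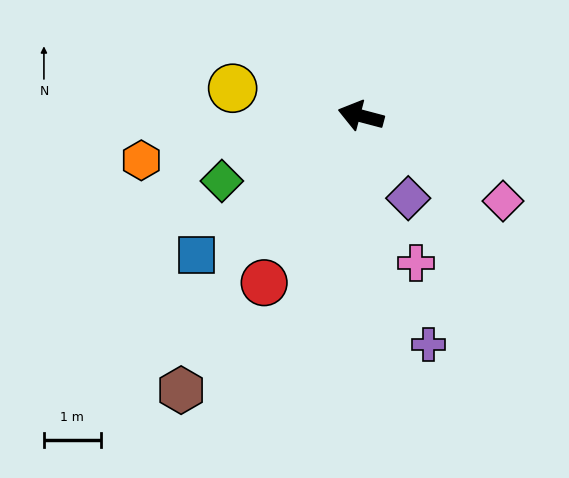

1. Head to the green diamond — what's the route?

turn left 40°, forward 2.7 m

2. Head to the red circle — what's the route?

turn left 75°, forward 3.4 m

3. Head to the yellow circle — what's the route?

turn left 3°, forward 2.3 m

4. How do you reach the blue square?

turn left 55°, forward 3.8 m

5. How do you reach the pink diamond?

turn left 164°, forward 2.9 m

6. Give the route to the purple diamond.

turn left 135°, forward 1.7 m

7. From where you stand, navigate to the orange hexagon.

turn left 26°, forward 4.0 m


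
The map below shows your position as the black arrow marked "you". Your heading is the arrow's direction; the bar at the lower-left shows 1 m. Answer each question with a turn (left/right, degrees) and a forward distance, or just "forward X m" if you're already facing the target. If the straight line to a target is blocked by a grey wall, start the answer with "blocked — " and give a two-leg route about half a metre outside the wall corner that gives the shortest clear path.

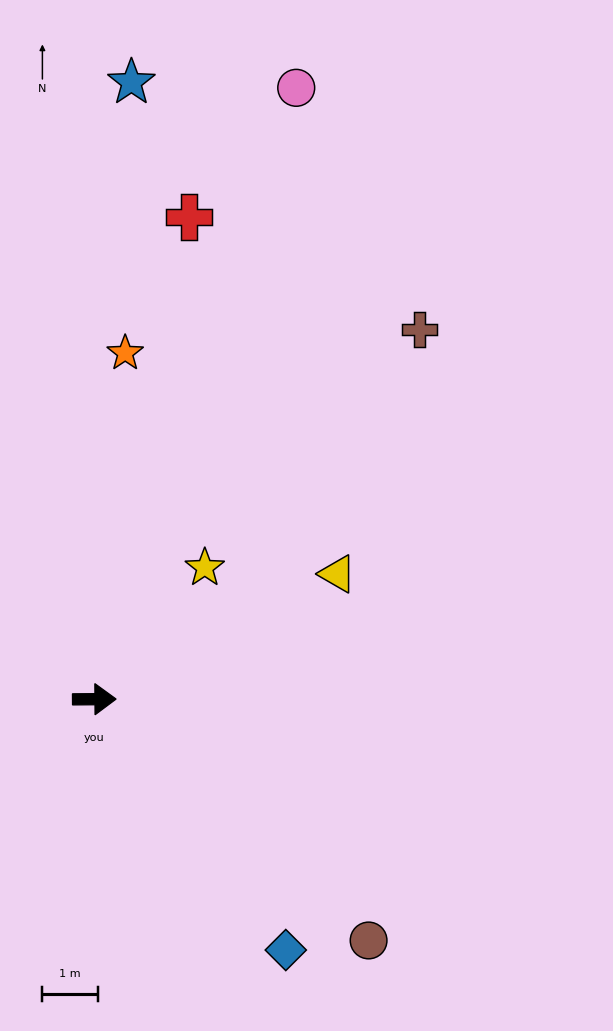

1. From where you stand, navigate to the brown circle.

turn right 42°, forward 6.6 m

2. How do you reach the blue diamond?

turn right 53°, forward 5.7 m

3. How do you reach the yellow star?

turn left 50°, forward 3.1 m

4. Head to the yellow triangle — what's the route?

turn left 27°, forward 4.9 m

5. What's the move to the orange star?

turn left 85°, forward 6.2 m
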